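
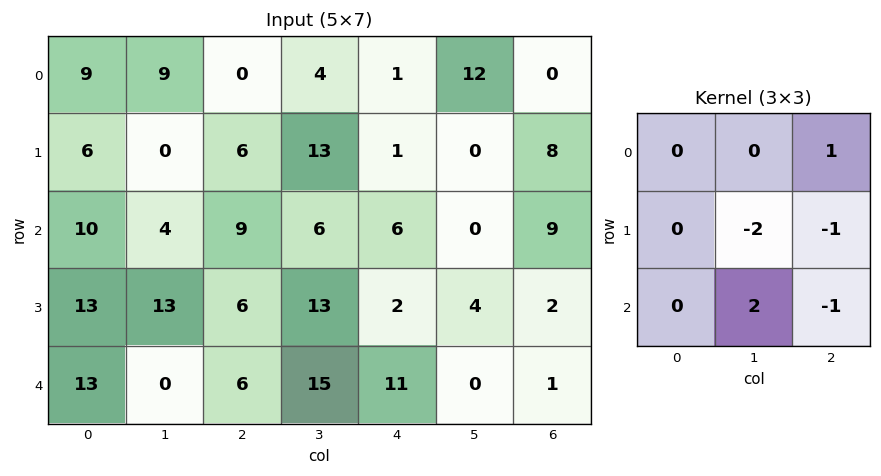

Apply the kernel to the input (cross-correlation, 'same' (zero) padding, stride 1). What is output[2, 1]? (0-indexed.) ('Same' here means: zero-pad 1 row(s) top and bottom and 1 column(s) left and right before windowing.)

9

The receptive field on the zero-padded input at this output position is [6 0 6 / 10 4 9 / 13 13 6]. Elementwise product with the kernel and sum: 6·1 + 4·-2 + 9·-1 + 13·2 + 6·-1.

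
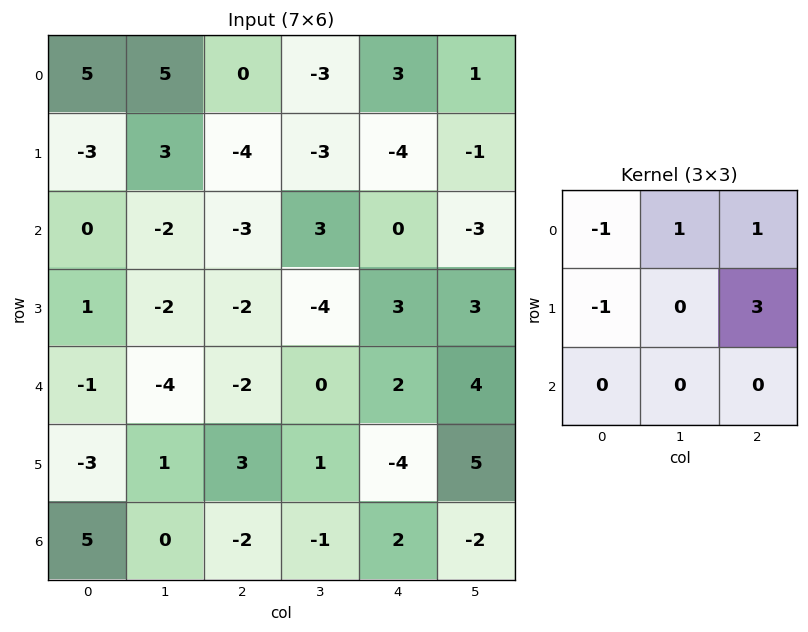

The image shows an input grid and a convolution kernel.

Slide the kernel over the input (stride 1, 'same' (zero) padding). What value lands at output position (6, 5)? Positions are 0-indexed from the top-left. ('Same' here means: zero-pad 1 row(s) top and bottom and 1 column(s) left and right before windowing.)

7

The receptive field on the zero-padded input at this output position is [-4 5 0 / 2 -2 0 / 0 0 0]. Elementwise product with the kernel and sum: -4·-1 + 5·1 + 0·1 + 2·-1 + 0·3.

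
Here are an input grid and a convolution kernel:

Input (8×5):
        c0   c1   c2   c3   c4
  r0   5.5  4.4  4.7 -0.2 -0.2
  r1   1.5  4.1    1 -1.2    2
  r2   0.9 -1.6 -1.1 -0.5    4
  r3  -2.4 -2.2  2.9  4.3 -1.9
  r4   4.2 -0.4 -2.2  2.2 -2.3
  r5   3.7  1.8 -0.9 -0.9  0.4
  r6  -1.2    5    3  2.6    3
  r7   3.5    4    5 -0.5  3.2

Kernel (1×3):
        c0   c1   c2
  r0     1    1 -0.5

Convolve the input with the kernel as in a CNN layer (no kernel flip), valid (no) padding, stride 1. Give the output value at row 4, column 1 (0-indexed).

-3.7

The receptive field on the input at this output position is [-0.4 -2.2 2.2]. Elementwise product with the kernel and sum: -0.4·1 + -2.2·1 + 2.2·-0.5.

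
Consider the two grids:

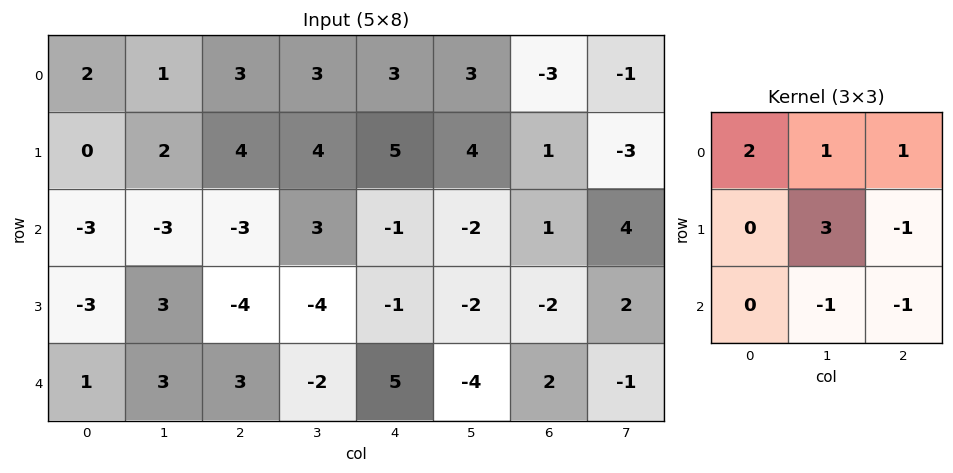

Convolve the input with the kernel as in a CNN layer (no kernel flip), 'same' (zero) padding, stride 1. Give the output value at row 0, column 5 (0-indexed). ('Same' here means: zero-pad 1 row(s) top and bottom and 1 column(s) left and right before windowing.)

The receptive field on the zero-padded input at this output position is [0 0 0 / 3 3 -3 / 5 4 1]. Elementwise product with the kernel and sum: 0·2 + 0·1 + 0·1 + 3·3 + -3·-1 + 4·-1 + 1·-1.

7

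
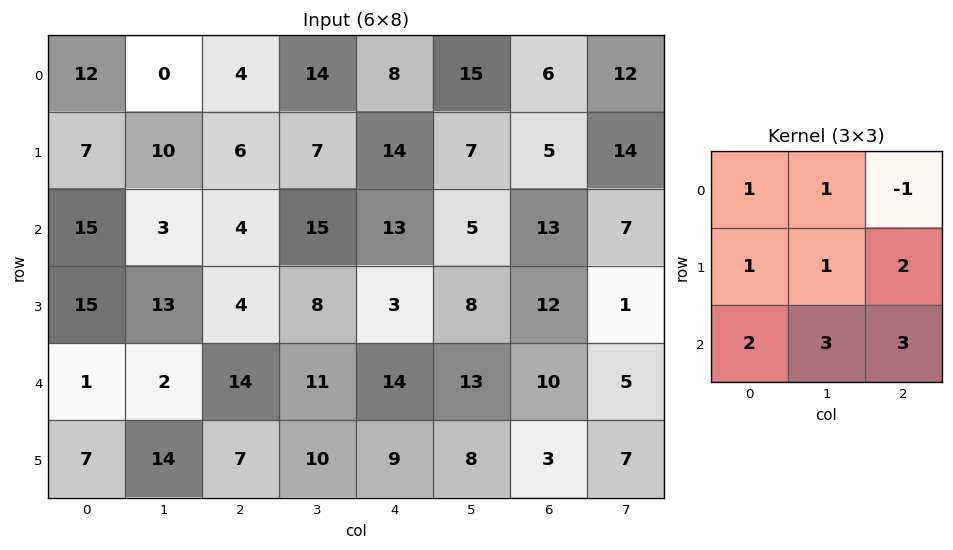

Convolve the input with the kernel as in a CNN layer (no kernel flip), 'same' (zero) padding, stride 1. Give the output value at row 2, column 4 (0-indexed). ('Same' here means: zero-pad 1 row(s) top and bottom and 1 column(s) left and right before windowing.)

101

The receptive field on the zero-padded input at this output position is [7 14 7 / 15 13 5 / 8 3 8]. Elementwise product with the kernel and sum: 7·1 + 14·1 + 7·-1 + 15·1 + 13·1 + 5·2 + 8·2 + 3·3 + 8·3.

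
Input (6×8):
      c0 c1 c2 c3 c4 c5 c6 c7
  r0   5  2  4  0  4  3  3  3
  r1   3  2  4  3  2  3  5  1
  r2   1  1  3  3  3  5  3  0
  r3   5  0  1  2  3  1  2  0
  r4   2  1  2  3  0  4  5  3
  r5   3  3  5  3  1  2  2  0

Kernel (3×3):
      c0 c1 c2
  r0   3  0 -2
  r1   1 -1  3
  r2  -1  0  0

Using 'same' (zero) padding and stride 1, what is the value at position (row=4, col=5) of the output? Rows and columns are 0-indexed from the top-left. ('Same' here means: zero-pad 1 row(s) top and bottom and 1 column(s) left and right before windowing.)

15

The receptive field on the zero-padded input at this output position is [3 1 2 / 0 4 5 / 1 2 2]. Elementwise product with the kernel and sum: 3·3 + 2·-2 + 0·1 + 4·-1 + 5·3 + 1·-1.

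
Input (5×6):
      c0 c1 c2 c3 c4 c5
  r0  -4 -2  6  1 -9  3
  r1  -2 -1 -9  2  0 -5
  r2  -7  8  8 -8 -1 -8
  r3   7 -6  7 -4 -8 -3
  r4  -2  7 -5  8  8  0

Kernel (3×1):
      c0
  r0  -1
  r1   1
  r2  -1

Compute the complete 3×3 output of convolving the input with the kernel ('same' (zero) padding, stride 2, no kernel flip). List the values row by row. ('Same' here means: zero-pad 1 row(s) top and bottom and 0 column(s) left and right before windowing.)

-2 15 -9
-12 10 7
-9 -12 16

Output[0,0]: The receptive field on the zero-padded input at this output position is [0 / -4 / -2]. Elementwise product with the kernel and sum: 0·-1 + -4·1 + -2·-1.
Output[0,1]: The receptive field on the zero-padded input at this output position is [0 / 6 / -9]. Elementwise product with the kernel and sum: 0·-1 + 6·1 + -9·-1.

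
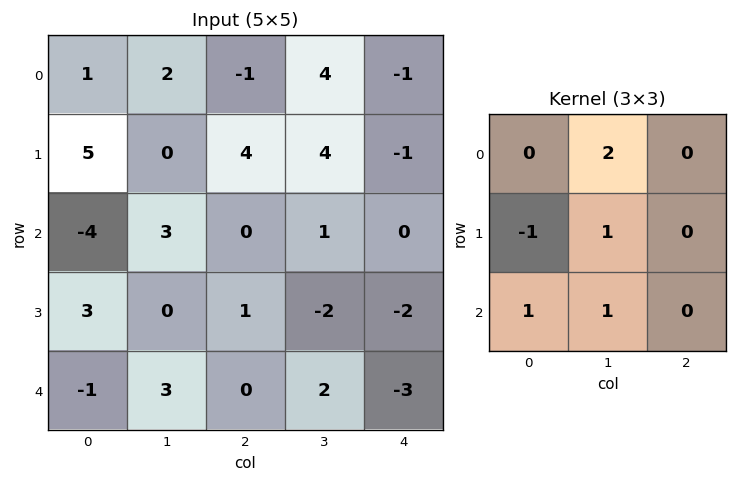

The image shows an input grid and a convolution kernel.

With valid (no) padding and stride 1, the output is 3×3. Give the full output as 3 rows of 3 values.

Output[0,0]: The receptive field on the input at this output position is [1 2 -1 / 5 0 4 / -4 3 0]. Elementwise product with the kernel and sum: 2·2 + 5·-1 + 0·1 + -4·1 + 3·1.

-2 5 9
10 6 8
5 4 1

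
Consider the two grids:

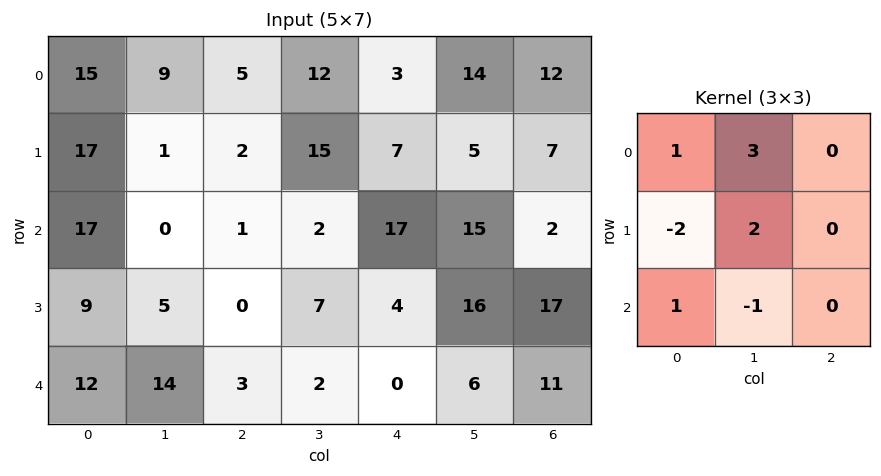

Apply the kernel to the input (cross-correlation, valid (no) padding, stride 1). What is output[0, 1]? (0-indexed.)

25

The receptive field on the input at this output position is [9 5 12 / 1 2 15 / 0 1 2]. Elementwise product with the kernel and sum: 9·1 + 5·3 + 1·-2 + 2·2 + 0·1 + 1·-1.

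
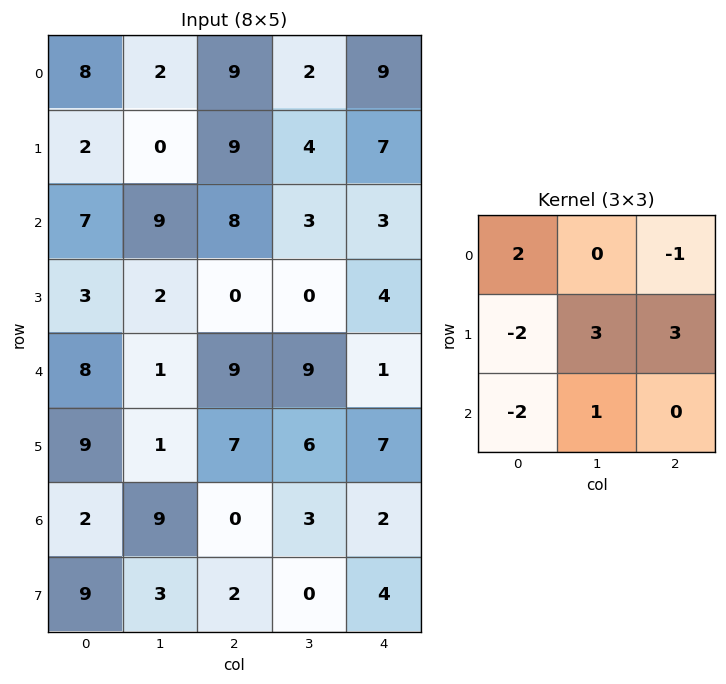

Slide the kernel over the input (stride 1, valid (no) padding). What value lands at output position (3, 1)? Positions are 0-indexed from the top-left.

61

The receptive field on the input at this output position is [2 0 0 / 1 9 9 / 1 7 6]. Elementwise product with the kernel and sum: 2·2 + 0·-1 + 1·-2 + 9·3 + 9·3 + 1·-2 + 7·1.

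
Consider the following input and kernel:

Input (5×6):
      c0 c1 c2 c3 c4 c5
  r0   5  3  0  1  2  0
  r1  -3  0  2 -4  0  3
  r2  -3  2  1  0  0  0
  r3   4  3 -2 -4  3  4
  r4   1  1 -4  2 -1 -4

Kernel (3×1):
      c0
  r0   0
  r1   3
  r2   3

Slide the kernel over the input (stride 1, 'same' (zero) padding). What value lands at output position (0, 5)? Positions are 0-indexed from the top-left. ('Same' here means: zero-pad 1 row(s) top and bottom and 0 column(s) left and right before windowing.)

The receptive field on the zero-padded input at this output position is [0 / 0 / 3]. Elementwise product with the kernel and sum: 0·3 + 3·3.

9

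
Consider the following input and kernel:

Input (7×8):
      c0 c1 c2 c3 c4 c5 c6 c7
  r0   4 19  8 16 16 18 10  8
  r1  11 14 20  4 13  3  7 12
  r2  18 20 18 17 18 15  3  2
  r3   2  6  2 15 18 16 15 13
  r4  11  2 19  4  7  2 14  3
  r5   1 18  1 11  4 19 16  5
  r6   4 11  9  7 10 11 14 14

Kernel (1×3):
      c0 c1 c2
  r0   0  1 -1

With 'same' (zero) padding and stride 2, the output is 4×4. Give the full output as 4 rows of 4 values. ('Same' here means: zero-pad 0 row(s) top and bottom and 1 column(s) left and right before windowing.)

-15 -8 -2 2
-2 1 3 1
9 15 5 11
-7 2 -1 0

Output[0,0]: The receptive field on the zero-padded input at this output position is [0 4 19]. Elementwise product with the kernel and sum: 4·1 + 19·-1.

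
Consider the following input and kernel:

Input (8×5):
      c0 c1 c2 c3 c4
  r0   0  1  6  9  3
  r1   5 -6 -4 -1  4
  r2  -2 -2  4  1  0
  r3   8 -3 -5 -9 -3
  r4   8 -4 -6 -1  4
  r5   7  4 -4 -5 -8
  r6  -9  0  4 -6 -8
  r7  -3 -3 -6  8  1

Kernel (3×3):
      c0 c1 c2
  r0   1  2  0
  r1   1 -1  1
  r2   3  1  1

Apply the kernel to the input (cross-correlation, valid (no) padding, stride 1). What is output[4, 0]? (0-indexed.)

The receptive field on the input at this output position is [8 -4 -6 / 7 4 -4 / -9 0 4]. Elementwise product with the kernel and sum: 8·1 + -4·2 + 7·1 + 4·-1 + -4·1 + -9·3 + 0·1 + 4·1.

-24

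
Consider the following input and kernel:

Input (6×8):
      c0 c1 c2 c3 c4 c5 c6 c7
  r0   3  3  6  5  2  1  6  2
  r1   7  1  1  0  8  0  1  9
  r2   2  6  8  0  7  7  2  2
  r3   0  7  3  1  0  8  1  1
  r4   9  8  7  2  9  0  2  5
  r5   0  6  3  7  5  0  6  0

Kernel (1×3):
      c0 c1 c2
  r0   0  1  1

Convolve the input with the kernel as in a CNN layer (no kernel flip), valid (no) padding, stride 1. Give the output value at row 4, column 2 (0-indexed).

11

The receptive field on the input at this output position is [7 2 9]. Elementwise product with the kernel and sum: 2·1 + 9·1.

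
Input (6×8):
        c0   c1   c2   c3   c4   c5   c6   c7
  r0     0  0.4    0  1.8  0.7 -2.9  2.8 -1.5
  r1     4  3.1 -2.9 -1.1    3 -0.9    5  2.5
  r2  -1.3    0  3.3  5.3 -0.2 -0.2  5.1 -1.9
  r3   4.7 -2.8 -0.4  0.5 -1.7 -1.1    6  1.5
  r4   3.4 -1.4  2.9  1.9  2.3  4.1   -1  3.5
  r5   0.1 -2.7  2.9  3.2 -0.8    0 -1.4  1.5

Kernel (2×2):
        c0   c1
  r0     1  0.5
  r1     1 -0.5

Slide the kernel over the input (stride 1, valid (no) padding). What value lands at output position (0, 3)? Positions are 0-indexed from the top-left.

The receptive field on the input at this output position is [1.8 0.7 / -1.1 3]. Elementwise product with the kernel and sum: 1.8·1 + 0.7·0.5 + -1.1·1 + 3·-0.5.

-0.45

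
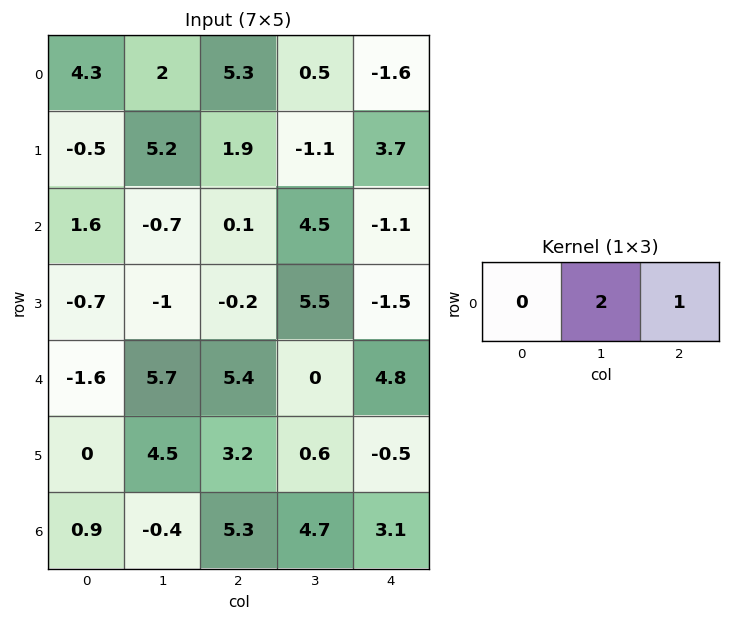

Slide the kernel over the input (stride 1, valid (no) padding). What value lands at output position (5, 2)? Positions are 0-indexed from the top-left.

The receptive field on the input at this output position is [3.2 0.6 -0.5]. Elementwise product with the kernel and sum: 0.6·2 + -0.5·1.

0.7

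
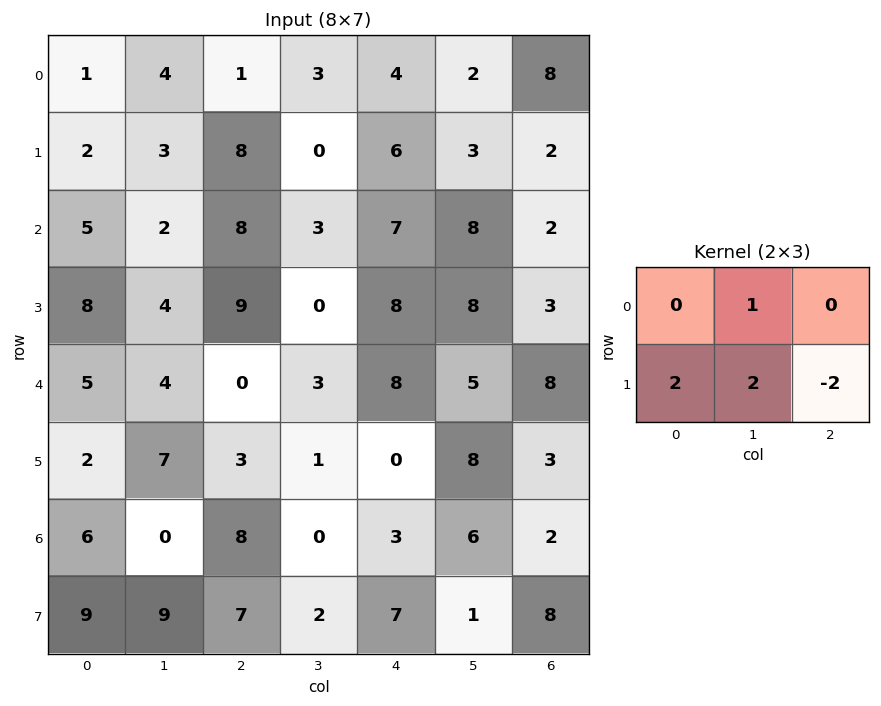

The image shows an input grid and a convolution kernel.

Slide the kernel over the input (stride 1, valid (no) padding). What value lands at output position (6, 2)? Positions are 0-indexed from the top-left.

4

The receptive field on the input at this output position is [8 0 3 / 7 2 7]. Elementwise product with the kernel and sum: 0·1 + 7·2 + 2·2 + 7·-2.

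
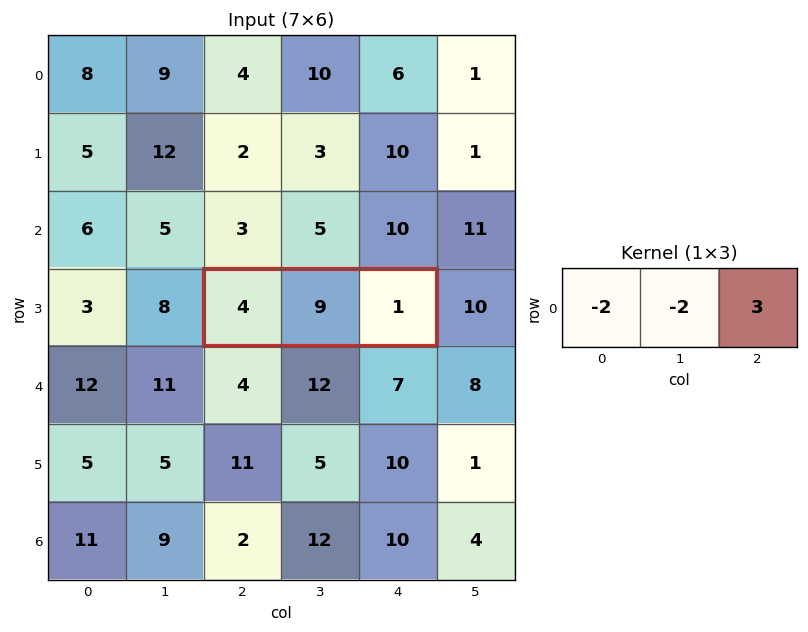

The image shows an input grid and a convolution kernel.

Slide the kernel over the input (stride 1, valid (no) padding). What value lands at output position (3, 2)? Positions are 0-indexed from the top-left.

-23

The receptive field on the input at this output position is [4 9 1]. Elementwise product with the kernel and sum: 4·-2 + 9·-2 + 1·3.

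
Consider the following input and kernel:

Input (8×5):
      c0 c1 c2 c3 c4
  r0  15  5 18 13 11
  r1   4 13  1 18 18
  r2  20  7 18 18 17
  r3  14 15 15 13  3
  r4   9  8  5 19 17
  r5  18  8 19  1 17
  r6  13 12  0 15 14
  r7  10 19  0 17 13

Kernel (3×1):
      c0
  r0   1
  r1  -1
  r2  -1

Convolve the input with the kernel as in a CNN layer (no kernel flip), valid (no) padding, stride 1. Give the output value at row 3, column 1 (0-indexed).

The receptive field on the input at this output position is [15 / 8 / 8]. Elementwise product with the kernel and sum: 15·1 + 8·-1 + 8·-1.

-1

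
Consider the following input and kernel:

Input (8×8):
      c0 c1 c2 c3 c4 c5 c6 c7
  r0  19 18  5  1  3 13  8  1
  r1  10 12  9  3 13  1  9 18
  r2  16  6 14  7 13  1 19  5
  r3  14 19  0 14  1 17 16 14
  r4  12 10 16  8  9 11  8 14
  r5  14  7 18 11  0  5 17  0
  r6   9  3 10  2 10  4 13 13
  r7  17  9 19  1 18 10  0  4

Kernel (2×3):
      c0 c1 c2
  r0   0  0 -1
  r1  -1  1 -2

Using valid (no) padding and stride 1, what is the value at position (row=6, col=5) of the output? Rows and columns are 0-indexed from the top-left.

-31

The receptive field on the input at this output position is [4 13 13 / 10 0 4]. Elementwise product with the kernel and sum: 13·-1 + 10·-1 + 0·1 + 4·-2.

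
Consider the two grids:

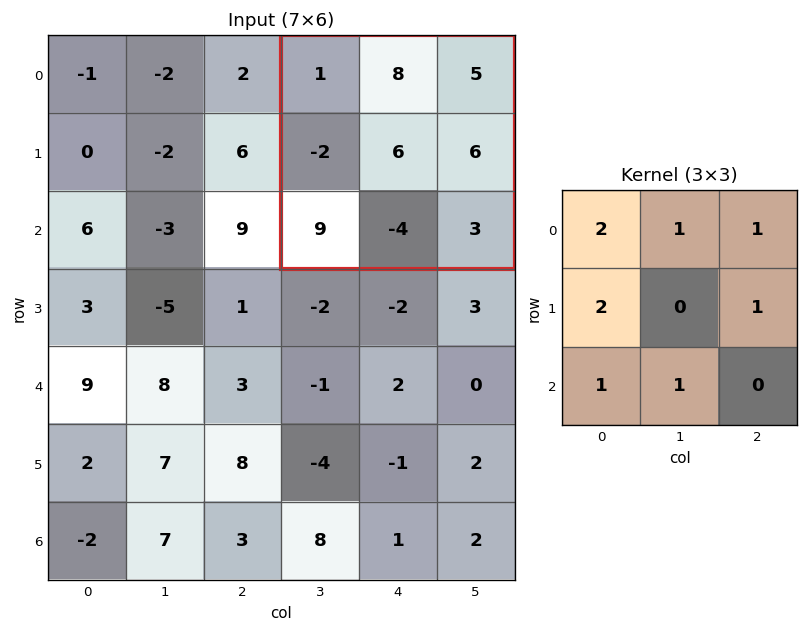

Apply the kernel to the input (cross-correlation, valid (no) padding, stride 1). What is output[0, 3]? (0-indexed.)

The receptive field on the input at this output position is [1 8 5 / -2 6 6 / 9 -4 3]. Elementwise product with the kernel and sum: 1·2 + 8·1 + 5·1 + -2·2 + 6·1 + 9·1 + -4·1.

22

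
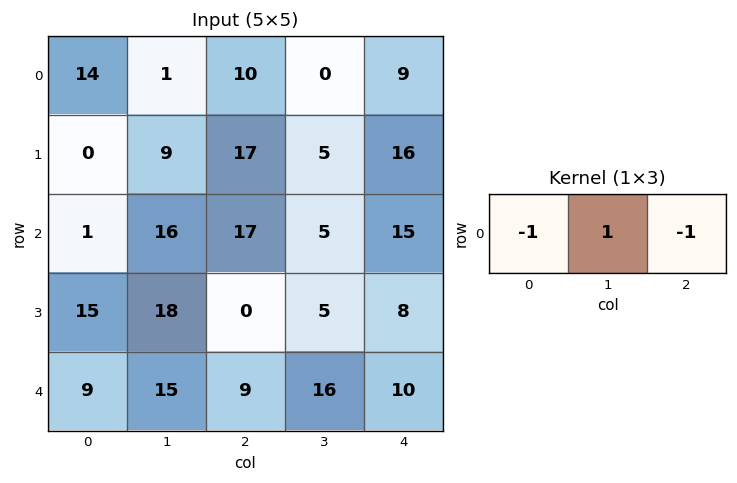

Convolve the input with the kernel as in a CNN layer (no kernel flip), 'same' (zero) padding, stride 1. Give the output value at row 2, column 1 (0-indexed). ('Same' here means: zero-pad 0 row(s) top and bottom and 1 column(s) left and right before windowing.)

The receptive field on the zero-padded input at this output position is [1 16 17]. Elementwise product with the kernel and sum: 1·-1 + 16·1 + 17·-1.

-2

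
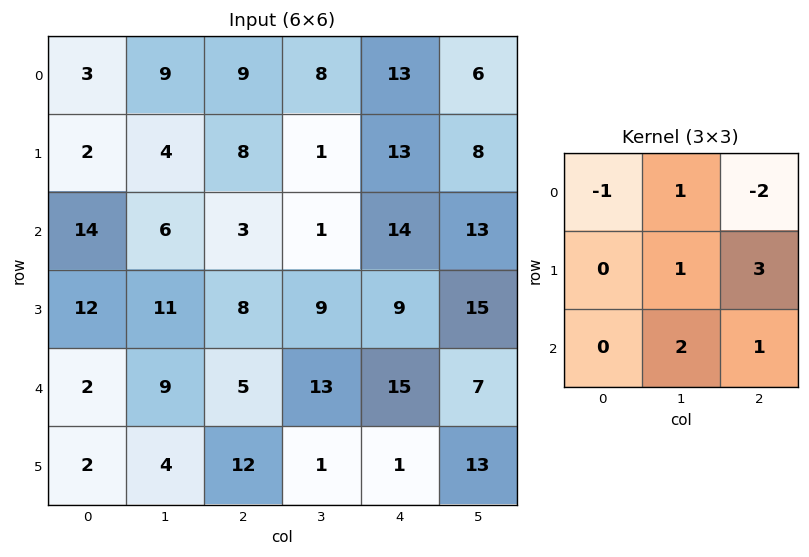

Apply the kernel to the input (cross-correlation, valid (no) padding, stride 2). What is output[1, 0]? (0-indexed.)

44

The receptive field on the input at this output position is [14 6 3 / 12 11 8 / 2 9 5]. Elementwise product with the kernel and sum: 14·-1 + 6·1 + 3·-2 + 11·1 + 8·3 + 9·2 + 5·1.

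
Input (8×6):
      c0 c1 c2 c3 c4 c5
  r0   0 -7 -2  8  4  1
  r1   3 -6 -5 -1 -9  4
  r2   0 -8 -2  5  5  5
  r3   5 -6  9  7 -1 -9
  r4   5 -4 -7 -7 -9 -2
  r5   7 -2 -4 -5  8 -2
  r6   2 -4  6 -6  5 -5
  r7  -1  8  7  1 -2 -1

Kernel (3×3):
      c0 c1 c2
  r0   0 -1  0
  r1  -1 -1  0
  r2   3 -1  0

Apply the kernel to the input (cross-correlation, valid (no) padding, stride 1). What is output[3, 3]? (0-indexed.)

-6

The receptive field on the input at this output position is [7 -1 -9 / -7 -9 -2 / -5 8 -2]. Elementwise product with the kernel and sum: -1·-1 + -7·-1 + -9·-1 + -5·3 + 8·-1.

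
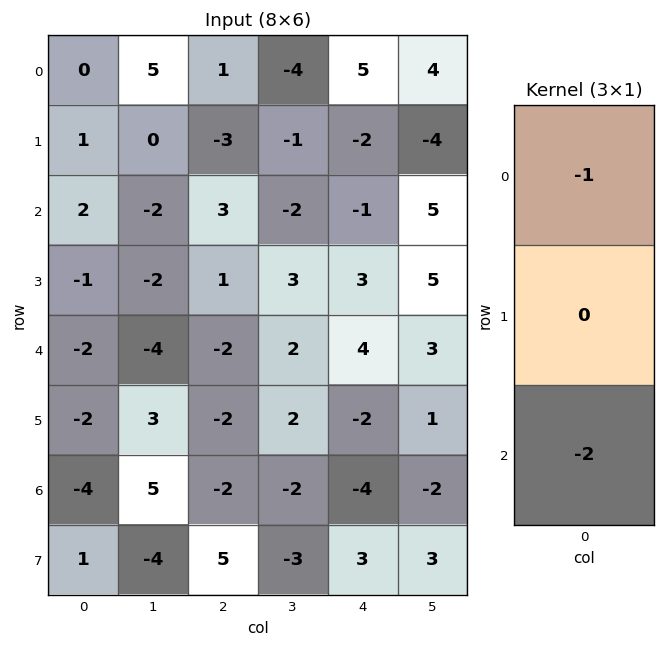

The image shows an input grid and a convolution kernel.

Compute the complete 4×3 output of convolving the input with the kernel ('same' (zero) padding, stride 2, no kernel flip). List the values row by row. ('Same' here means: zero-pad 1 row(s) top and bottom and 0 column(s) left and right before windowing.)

Output[0,0]: The receptive field on the zero-padded input at this output position is [0 / 0 / 1]. Elementwise product with the kernel and sum: 0·-1 + 1·-2.

-2 6 4
1 1 -4
5 3 1
0 -8 -4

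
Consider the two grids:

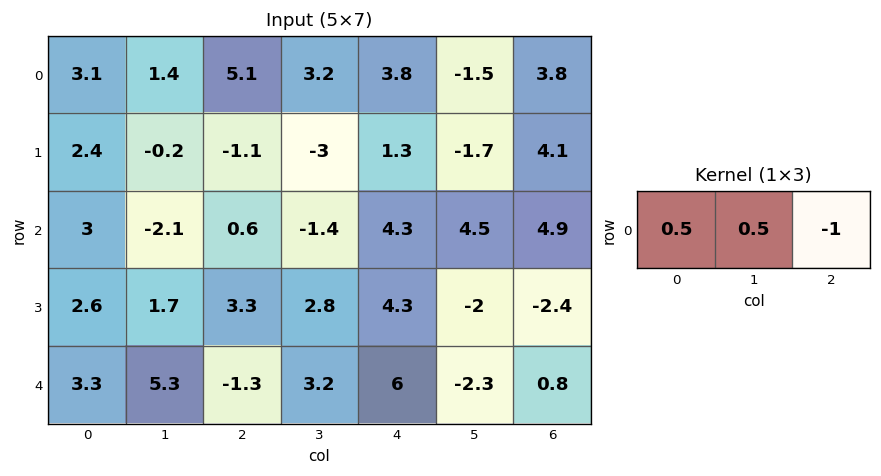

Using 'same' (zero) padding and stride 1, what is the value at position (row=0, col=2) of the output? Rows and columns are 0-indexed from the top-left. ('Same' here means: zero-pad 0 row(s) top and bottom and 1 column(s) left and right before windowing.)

The receptive field on the zero-padded input at this output position is [1.4 5.1 3.2]. Elementwise product with the kernel and sum: 1.4·0.5 + 5.1·0.5 + 3.2·-1.

0.05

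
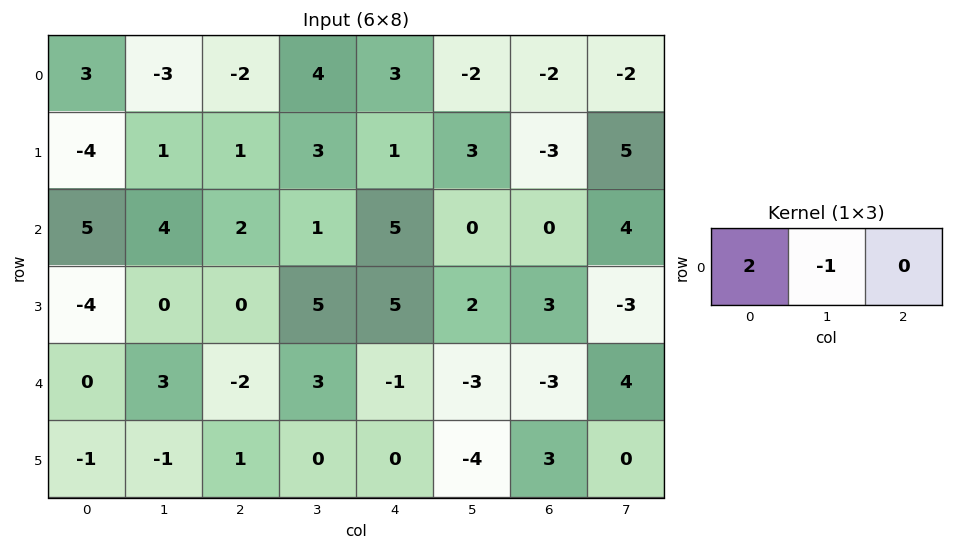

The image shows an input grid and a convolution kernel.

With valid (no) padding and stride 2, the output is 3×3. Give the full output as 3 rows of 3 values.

Output[0,0]: The receptive field on the input at this output position is [3 -3 -2]. Elementwise product with the kernel and sum: 3·2 + -3·-1.

9 -8 8
6 3 10
-3 -7 1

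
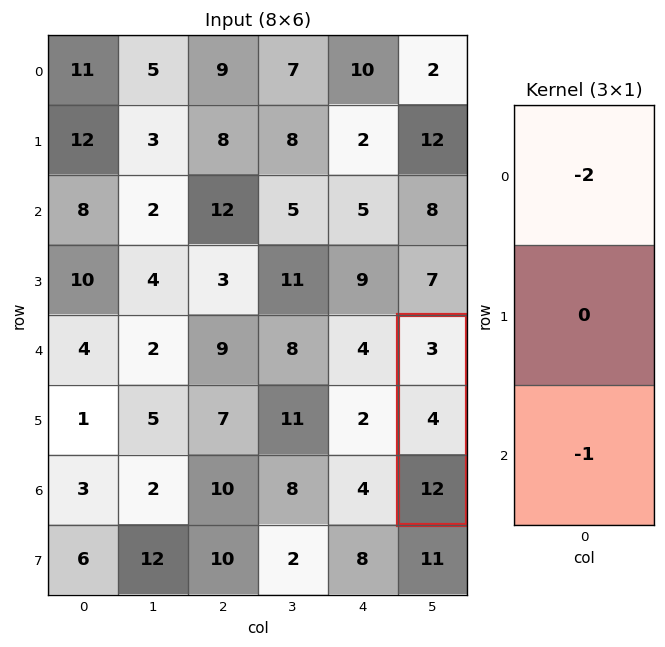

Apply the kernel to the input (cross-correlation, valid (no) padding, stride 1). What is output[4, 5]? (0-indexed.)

-18

The receptive field on the input at this output position is [3 / 4 / 12]. Elementwise product with the kernel and sum: 3·-2 + 12·-1.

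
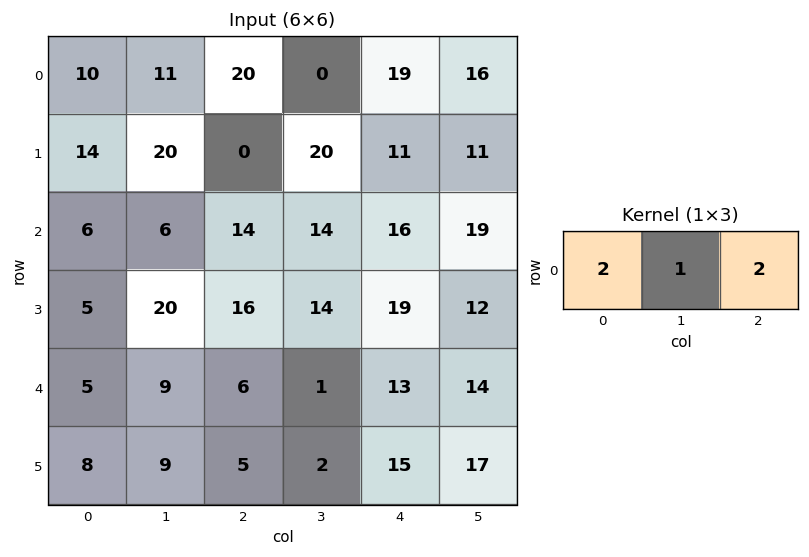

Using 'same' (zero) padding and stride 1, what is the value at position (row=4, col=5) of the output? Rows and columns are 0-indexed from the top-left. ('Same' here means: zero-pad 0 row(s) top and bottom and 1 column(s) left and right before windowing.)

40

The receptive field on the zero-padded input at this output position is [13 14 0]. Elementwise product with the kernel and sum: 13·2 + 14·1 + 0·2.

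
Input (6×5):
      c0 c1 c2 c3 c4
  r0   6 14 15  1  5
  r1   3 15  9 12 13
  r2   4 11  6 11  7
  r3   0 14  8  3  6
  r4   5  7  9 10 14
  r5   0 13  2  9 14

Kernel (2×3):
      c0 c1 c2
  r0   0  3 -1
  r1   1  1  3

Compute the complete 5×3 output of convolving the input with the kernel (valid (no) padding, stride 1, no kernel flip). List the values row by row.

72 104 58
69 65 61
65 38 55
73 67 64
31 59 69

Output[0,0]: The receptive field on the input at this output position is [6 14 15 / 3 15 9]. Elementwise product with the kernel and sum: 14·3 + 15·-1 + 3·1 + 15·1 + 9·3.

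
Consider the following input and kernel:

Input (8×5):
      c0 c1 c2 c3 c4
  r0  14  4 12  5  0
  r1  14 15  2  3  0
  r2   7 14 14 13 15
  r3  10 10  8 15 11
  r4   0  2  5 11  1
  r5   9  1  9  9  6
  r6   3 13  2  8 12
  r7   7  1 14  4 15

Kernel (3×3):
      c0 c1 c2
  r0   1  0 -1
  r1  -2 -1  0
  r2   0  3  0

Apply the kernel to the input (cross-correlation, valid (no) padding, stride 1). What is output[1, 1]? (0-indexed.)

-6

The receptive field on the input at this output position is [15 2 3 / 14 14 13 / 10 8 15]. Elementwise product with the kernel and sum: 15·1 + 3·-1 + 14·-2 + 14·-1 + 8·3.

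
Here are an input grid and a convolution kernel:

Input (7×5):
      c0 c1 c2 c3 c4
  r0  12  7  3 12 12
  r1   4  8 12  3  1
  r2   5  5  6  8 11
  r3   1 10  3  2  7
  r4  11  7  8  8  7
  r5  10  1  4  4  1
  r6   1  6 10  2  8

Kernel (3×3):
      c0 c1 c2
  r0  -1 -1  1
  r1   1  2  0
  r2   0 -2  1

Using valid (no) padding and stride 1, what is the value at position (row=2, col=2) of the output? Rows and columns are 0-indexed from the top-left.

-5

The receptive field on the input at this output position is [6 8 11 / 3 2 7 / 8 8 7]. Elementwise product with the kernel and sum: 6·-1 + 8·-1 + 11·1 + 3·1 + 2·2 + 8·-2 + 7·1.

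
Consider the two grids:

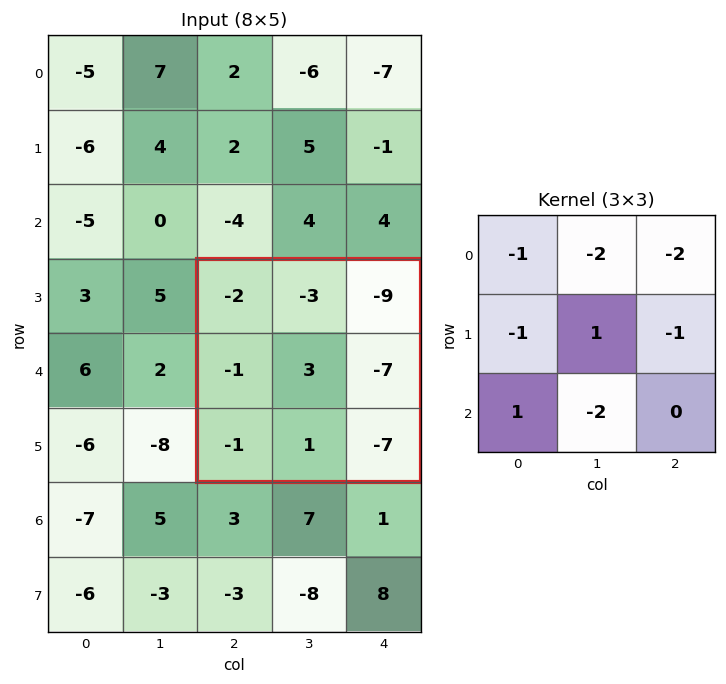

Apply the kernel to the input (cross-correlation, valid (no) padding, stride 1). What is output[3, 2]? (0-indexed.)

34

The receptive field on the input at this output position is [-2 -3 -9 / -1 3 -7 / -1 1 -7]. Elementwise product with the kernel and sum: -2·-1 + -3·-2 + -9·-2 + -1·-1 + 3·1 + -7·-1 + -1·1 + 1·-2.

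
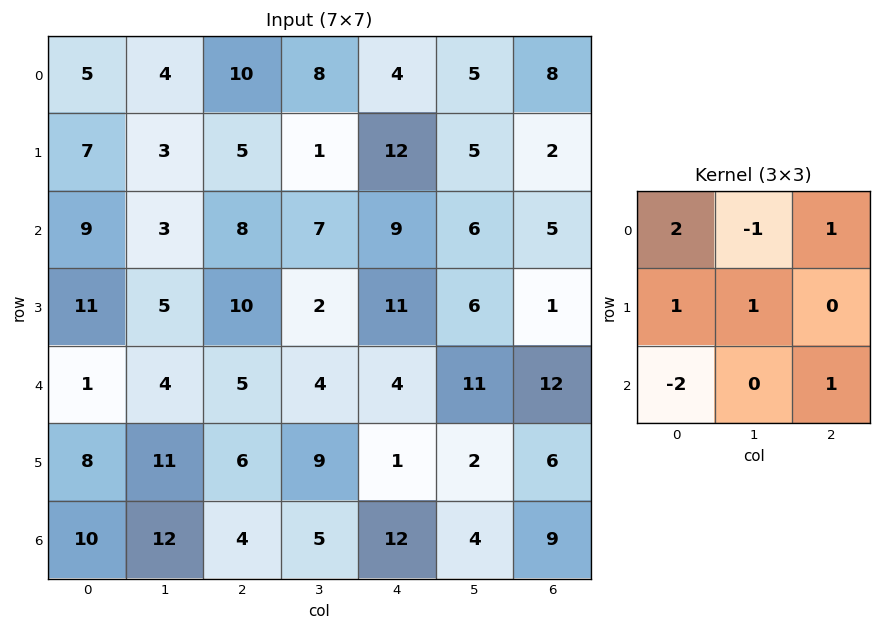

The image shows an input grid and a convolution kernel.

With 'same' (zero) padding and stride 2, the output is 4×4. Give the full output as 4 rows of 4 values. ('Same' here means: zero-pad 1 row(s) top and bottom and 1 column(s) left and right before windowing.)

8 9 15 3
10 5 13 7
6 -2 -9 30
13 41 36 11

Output[0,0]: The receptive field on the zero-padded input at this output position is [0 0 0 / 0 5 4 / 0 7 3]. Elementwise product with the kernel and sum: 0·2 + 0·-1 + 0·1 + 0·1 + 5·1 + 0·-2 + 3·1.
Output[0,1]: The receptive field on the zero-padded input at this output position is [0 0 0 / 4 10 8 / 3 5 1]. Elementwise product with the kernel and sum: 0·2 + 0·-1 + 0·1 + 4·1 + 10·1 + 3·-2 + 1·1.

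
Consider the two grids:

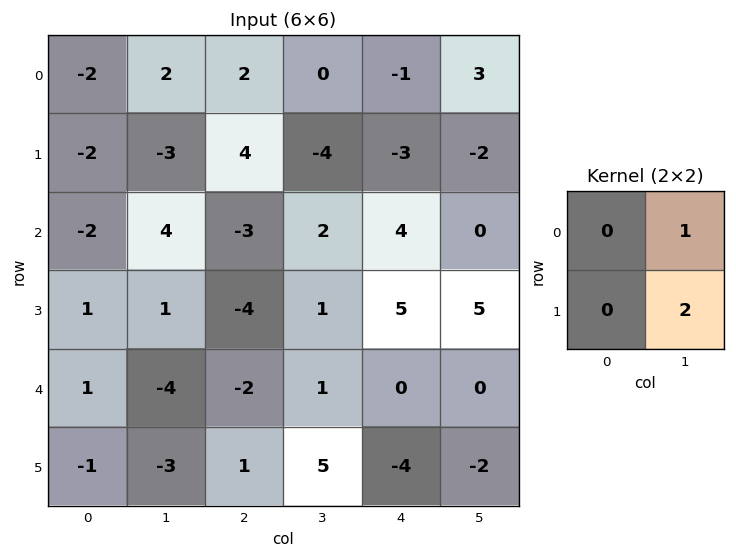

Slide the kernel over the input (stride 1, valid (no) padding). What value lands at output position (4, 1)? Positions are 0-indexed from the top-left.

0

The receptive field on the input at this output position is [-4 -2 / -3 1]. Elementwise product with the kernel and sum: -2·1 + 1·2.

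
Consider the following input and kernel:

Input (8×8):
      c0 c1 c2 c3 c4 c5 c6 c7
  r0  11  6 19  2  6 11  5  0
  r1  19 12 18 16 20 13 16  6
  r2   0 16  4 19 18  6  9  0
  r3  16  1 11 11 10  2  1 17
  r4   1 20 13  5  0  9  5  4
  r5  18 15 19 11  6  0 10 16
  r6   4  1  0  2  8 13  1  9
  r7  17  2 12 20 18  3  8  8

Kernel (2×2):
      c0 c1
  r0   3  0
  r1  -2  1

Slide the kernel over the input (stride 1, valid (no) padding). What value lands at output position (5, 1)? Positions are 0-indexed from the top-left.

The receptive field on the input at this output position is [15 19 / 1 0]. Elementwise product with the kernel and sum: 15·3 + 1·-2 + 0·1.

43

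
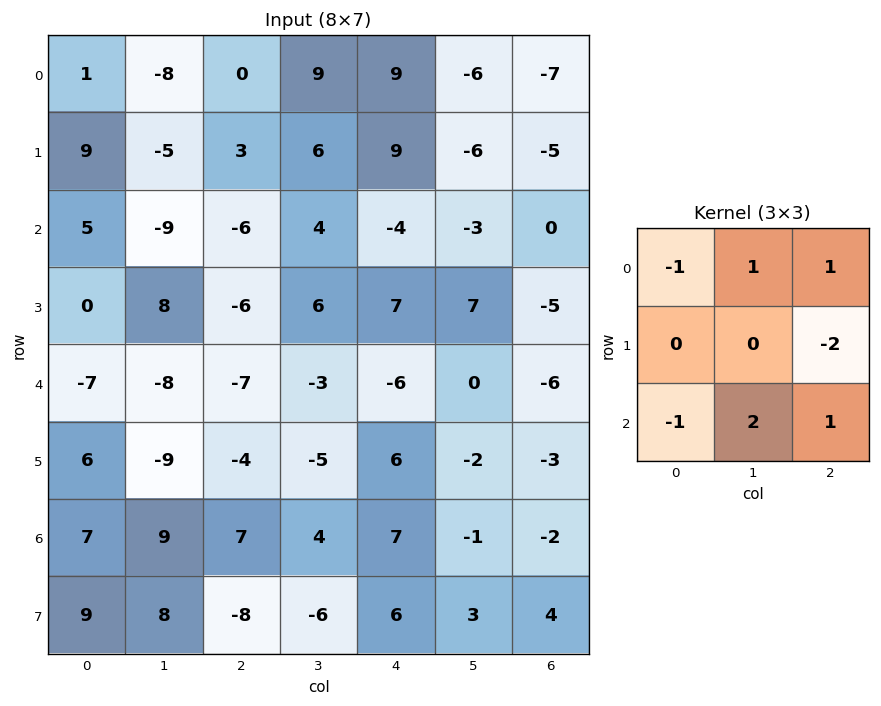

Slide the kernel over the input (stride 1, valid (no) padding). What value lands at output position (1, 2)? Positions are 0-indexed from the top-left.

45

The receptive field on the input at this output position is [3 6 9 / -6 4 -4 / -6 6 7]. Elementwise product with the kernel and sum: 3·-1 + 6·1 + 9·1 + -4·-2 + -6·-1 + 6·2 + 7·1.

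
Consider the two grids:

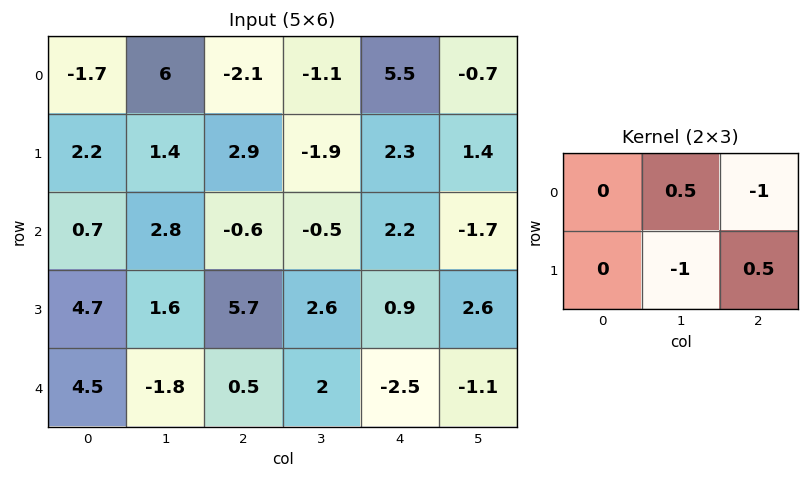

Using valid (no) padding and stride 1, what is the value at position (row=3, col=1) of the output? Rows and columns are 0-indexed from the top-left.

0.75

The receptive field on the input at this output position is [1.6 5.7 2.6 / -1.8 0.5 2]. Elementwise product with the kernel and sum: 5.7·0.5 + 2.6·-1 + 0.5·-1 + 2·0.5.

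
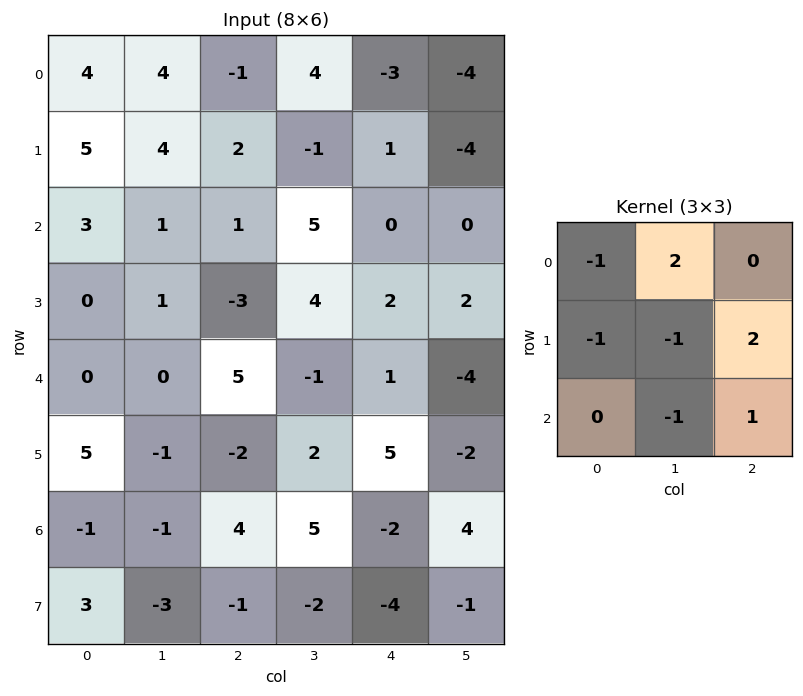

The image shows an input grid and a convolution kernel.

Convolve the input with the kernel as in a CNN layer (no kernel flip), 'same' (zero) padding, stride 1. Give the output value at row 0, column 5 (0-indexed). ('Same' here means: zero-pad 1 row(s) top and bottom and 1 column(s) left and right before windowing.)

11

The receptive field on the zero-padded input at this output position is [0 0 0 / -3 -4 0 / 1 -4 0]. Elementwise product with the kernel and sum: 0·-1 + 0·2 + -3·-1 + -4·-1 + 0·2 + -4·-1 + 0·1.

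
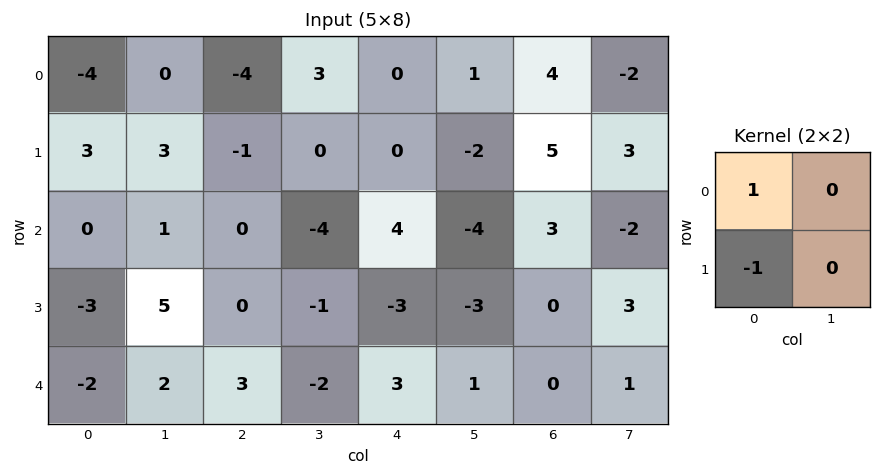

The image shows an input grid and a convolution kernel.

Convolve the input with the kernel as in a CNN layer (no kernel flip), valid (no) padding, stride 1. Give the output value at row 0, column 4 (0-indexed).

0

The receptive field on the input at this output position is [0 1 / 0 -2]. Elementwise product with the kernel and sum: 0·1 + 0·-1.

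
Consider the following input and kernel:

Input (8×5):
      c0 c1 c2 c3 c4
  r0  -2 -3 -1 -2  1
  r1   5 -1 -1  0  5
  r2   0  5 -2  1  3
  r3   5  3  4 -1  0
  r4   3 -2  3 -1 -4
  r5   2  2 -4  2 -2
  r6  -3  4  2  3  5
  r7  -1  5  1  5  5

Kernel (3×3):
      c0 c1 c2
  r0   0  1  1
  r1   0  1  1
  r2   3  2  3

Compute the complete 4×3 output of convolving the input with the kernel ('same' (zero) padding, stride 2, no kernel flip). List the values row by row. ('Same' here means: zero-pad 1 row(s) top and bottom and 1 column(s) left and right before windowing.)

2 -8 11
28 12 5
19 9 -2
18 35 28

Output[0,0]: The receptive field on the zero-padded input at this output position is [0 0 0 / 0 -2 -3 / 0 5 -1]. Elementwise product with the kernel and sum: 0·1 + 0·1 + -2·1 + -3·1 + 0·3 + 5·2 + -1·3.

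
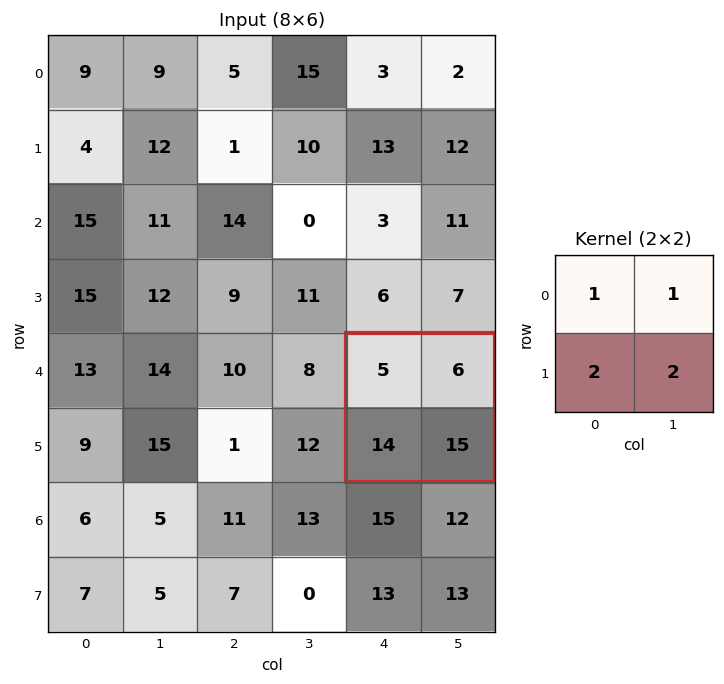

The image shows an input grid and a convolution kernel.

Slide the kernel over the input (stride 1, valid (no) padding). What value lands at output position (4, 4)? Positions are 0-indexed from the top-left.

69

The receptive field on the input at this output position is [5 6 / 14 15]. Elementwise product with the kernel and sum: 5·1 + 6·1 + 14·2 + 15·2.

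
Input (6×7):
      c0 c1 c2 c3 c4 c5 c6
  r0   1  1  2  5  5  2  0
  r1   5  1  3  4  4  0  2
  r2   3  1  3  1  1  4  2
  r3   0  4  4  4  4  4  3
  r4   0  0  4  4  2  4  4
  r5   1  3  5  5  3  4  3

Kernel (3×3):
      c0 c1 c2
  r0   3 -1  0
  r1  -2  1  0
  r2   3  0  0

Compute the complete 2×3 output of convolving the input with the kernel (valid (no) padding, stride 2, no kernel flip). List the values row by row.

2 8 8
12 16 1

Output[0,0]: The receptive field on the input at this output position is [1 1 2 / 5 1 3 / 3 1 3]. Elementwise product with the kernel and sum: 1·3 + 1·-1 + 5·-2 + 1·1 + 3·3.
Output[0,1]: The receptive field on the input at this output position is [2 5 5 / 3 4 4 / 3 1 1]. Elementwise product with the kernel and sum: 2·3 + 5·-1 + 3·-2 + 4·1 + 3·3.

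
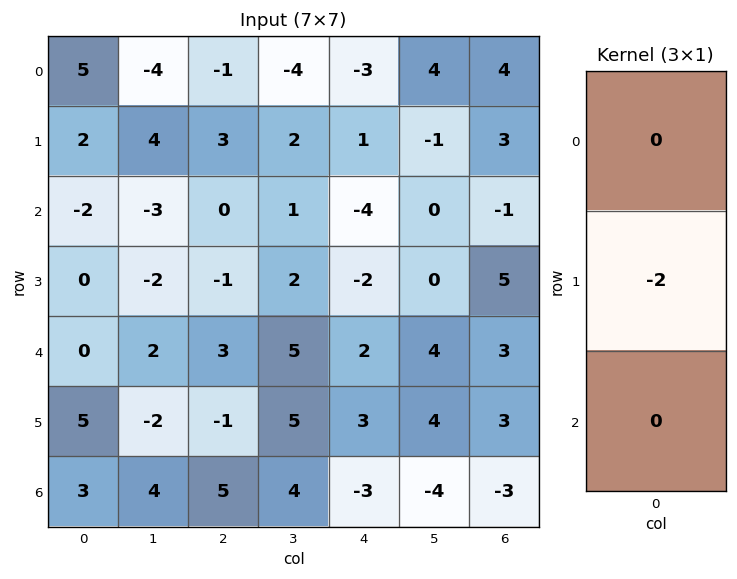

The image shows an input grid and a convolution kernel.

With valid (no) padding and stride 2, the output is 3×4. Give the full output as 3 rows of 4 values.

Output[0,0]: The receptive field on the input at this output position is [5 / 2 / -2]. Elementwise product with the kernel and sum: 2·-2.

-4 -6 -2 -6
0 2 4 -10
-10 2 -6 -6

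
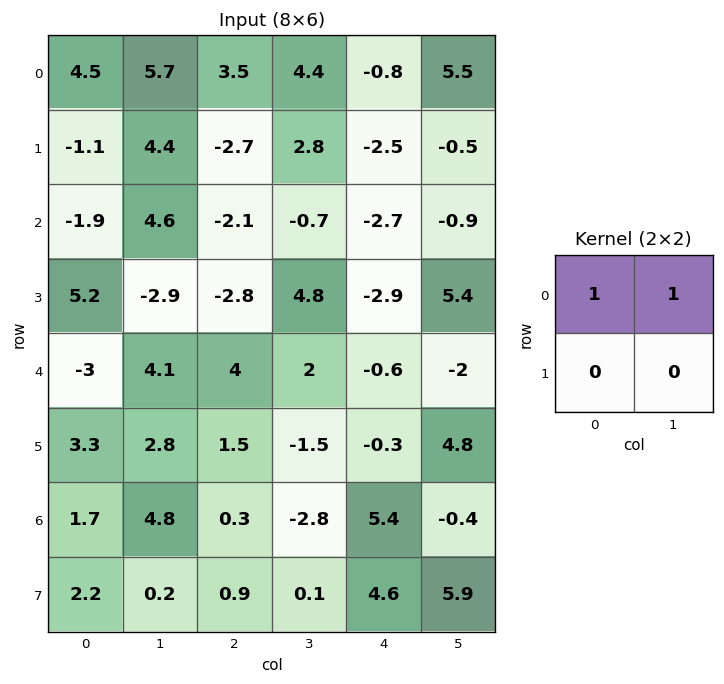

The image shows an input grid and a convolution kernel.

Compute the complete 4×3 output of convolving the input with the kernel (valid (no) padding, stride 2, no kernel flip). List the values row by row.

Output[0,0]: The receptive field on the input at this output position is [4.5 5.7 / -1.1 4.4]. Elementwise product with the kernel and sum: 4.5·1 + 5.7·1.

10.2 7.9 4.7
2.7 -2.8 -3.6
1.1 6 -2.6
6.5 -2.5 5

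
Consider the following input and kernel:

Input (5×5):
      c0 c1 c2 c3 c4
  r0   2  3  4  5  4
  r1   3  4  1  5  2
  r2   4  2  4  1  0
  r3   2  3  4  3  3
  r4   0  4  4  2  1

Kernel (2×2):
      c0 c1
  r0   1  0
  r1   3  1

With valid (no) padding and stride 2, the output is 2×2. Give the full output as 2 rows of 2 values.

15 12
13 19

Output[0,0]: The receptive field on the input at this output position is [2 3 / 3 4]. Elementwise product with the kernel and sum: 2·1 + 3·3 + 4·1.
Output[0,1]: The receptive field on the input at this output position is [4 5 / 1 5]. Elementwise product with the kernel and sum: 4·1 + 1·3 + 5·1.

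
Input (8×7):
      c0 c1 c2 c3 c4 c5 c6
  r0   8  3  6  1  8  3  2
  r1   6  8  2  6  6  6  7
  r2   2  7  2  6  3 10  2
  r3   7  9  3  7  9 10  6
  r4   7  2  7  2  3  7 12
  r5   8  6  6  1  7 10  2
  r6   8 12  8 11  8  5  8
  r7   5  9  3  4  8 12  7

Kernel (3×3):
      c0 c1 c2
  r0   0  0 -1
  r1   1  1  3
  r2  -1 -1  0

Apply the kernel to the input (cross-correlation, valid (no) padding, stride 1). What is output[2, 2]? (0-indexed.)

The receptive field on the input at this output position is [2 6 3 / 3 7 9 / 7 2 3]. Elementwise product with the kernel and sum: 3·-1 + 3·1 + 7·1 + 9·3 + 7·-1 + 2·-1.

25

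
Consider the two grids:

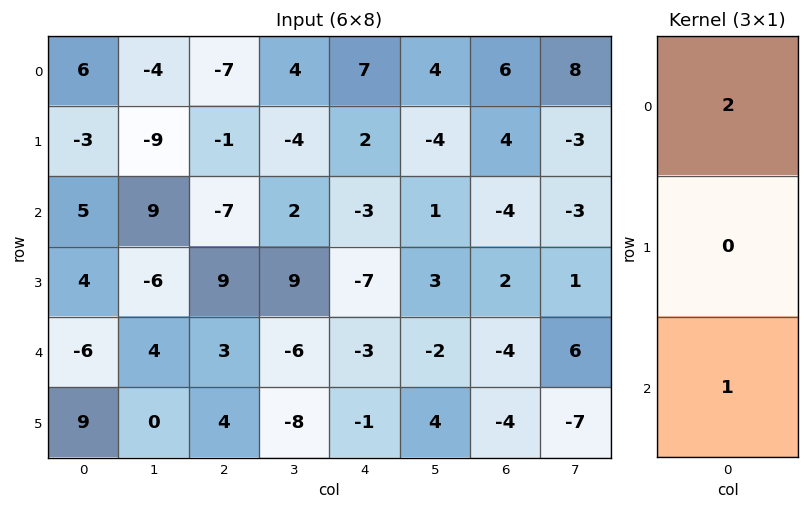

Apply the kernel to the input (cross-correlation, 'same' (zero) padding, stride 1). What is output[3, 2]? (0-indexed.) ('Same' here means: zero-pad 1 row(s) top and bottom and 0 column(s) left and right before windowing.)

-11

The receptive field on the zero-padded input at this output position is [-7 / 9 / 3]. Elementwise product with the kernel and sum: -7·2 + 3·1.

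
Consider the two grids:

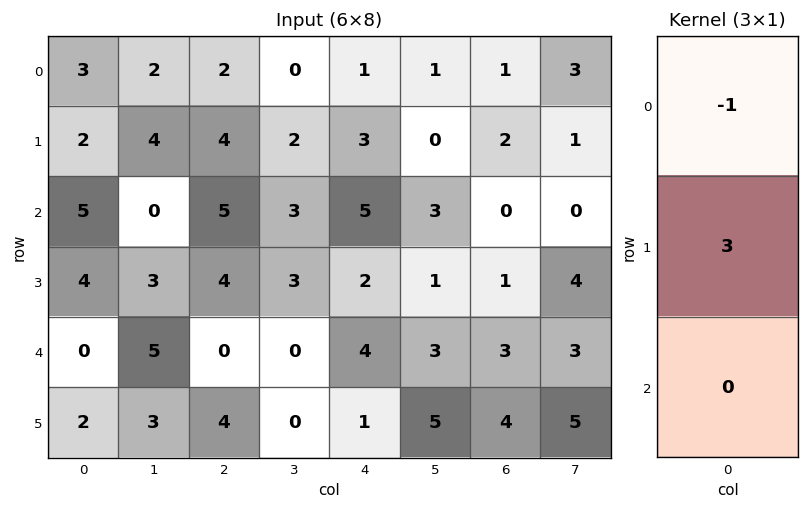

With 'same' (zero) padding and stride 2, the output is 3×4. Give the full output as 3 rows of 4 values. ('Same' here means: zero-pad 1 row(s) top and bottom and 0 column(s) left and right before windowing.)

9 6 3 3
13 11 12 -2
-4 -4 10 8

Output[0,0]: The receptive field on the zero-padded input at this output position is [0 / 3 / 2]. Elementwise product with the kernel and sum: 0·-1 + 3·3.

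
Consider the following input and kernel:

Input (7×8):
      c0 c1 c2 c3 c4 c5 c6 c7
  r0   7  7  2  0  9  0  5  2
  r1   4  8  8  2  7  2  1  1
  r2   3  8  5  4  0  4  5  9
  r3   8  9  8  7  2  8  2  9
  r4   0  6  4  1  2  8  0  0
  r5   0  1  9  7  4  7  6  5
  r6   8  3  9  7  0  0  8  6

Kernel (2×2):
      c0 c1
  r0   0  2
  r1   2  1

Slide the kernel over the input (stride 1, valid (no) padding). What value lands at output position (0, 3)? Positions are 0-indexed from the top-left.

29

The receptive field on the input at this output position is [0 9 / 2 7]. Elementwise product with the kernel and sum: 9·2 + 2·2 + 7·1.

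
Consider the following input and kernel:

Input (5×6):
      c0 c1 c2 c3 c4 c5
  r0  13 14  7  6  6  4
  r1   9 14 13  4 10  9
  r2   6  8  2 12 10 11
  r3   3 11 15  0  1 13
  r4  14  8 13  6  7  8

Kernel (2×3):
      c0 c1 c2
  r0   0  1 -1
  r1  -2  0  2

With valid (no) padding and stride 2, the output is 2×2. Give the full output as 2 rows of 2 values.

Output[0,0]: The receptive field on the input at this output position is [13 14 7 / 9 14 13]. Elementwise product with the kernel and sum: 14·1 + 7·-1 + 9·-2 + 13·2.

15 -6
30 -26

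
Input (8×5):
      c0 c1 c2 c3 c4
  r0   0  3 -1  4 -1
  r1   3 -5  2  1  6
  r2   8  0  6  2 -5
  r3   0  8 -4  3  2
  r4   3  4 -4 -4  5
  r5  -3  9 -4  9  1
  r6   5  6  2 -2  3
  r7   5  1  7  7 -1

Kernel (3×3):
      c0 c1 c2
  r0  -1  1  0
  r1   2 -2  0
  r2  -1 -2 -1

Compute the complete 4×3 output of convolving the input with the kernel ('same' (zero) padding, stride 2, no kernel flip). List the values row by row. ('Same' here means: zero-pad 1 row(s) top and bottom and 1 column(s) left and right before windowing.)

Output[0,0]: The receptive field on the zero-padded input at this output position is [0 0 0 / 0 0 3 / 0 3 -5]. Elementwise product with the kernel and sum: 0·-1 + 0·1 + 0·2 + 0·-2 + 0·-1 + 3·-2 + -5·-1.
Output[0,1]: The receptive field on the zero-padded input at this output position is [0 0 0 / 3 -1 4 / -5 2 1]. Elementwise product with the kernel and sum: 0·-1 + 0·1 + 3·2 + -1·-2 + -5·-1 + 2·-2 + 1·-1.

-1 8 -3
-21 -8 12
-9 -6 -30
-24 -27 -23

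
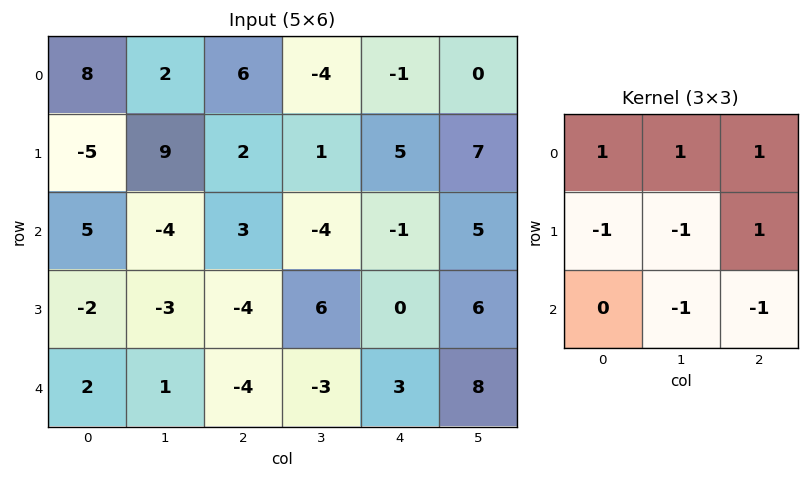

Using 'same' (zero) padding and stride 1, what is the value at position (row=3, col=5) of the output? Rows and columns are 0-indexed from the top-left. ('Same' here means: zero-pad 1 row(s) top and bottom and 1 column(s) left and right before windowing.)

-10

The receptive field on the zero-padded input at this output position is [-1 5 0 / 0 6 0 / 3 8 0]. Elementwise product with the kernel and sum: -1·1 + 5·1 + 0·1 + 0·-1 + 6·-1 + 0·1 + 8·-1 + 0·-1.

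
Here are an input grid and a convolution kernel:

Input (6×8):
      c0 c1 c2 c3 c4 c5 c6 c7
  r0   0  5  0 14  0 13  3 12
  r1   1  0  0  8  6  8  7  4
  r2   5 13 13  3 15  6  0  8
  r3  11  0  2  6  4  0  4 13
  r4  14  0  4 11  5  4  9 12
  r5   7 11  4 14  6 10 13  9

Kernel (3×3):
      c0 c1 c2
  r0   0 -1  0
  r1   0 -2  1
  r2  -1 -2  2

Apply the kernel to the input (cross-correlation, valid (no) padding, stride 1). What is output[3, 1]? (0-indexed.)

The receptive field on the input at this output position is [0 2 6 / 0 4 11 / 11 4 14]. Elementwise product with the kernel and sum: 2·-1 + 4·-2 + 11·1 + 11·-1 + 4·-2 + 14·2.

10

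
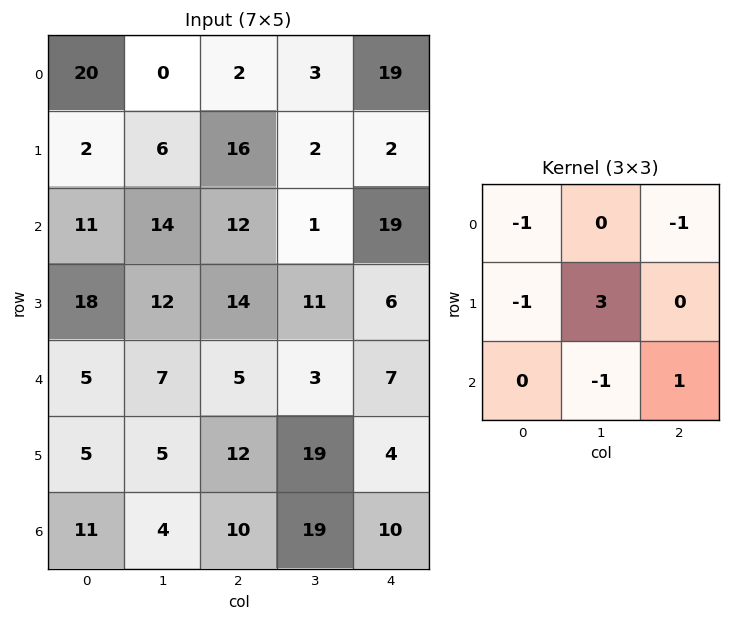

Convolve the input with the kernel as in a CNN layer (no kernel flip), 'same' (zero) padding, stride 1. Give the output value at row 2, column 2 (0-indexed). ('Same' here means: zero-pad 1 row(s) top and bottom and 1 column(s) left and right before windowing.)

11

The receptive field on the zero-padded input at this output position is [6 16 2 / 14 12 1 / 12 14 11]. Elementwise product with the kernel and sum: 6·-1 + 2·-1 + 14·-1 + 12·3 + 14·-1 + 11·1.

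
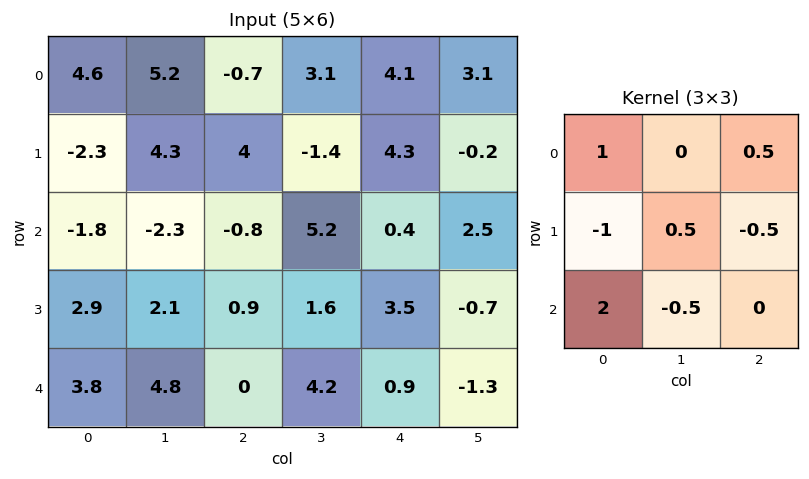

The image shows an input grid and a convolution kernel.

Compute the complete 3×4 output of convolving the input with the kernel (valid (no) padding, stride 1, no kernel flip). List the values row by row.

Output[0,0]: The receptive field on the input at this output position is [4.6 5.2 -0.7 / -2.3 4.3 4 / -1.8 -2.3 -0.8]. Elementwise product with the kernel and sum: 4.6·1 + -0.7·0.5 + -2.3·-1 + 4.3·0.5 + 4·-0.5 + -1.8·2 + -2.3·-0.5.
Output[0,1]: The receptive field on the input at this output position is [5.2 -0.7 3.1 / 4.3 4 -1.4 / -2.3 -0.8 5.2]. Elementwise product with the kernel and sum: 5.2·1 + 3.1·0.5 + 4.3·-1 + 4·0.5 + -1.4·-0.5 + -2.3·2 + -0.8·-0.5.

4.25 0.95 -9.7 18.5
5.5 6.65 10.35 -6.3
0.7 7.45 -4.55 14.9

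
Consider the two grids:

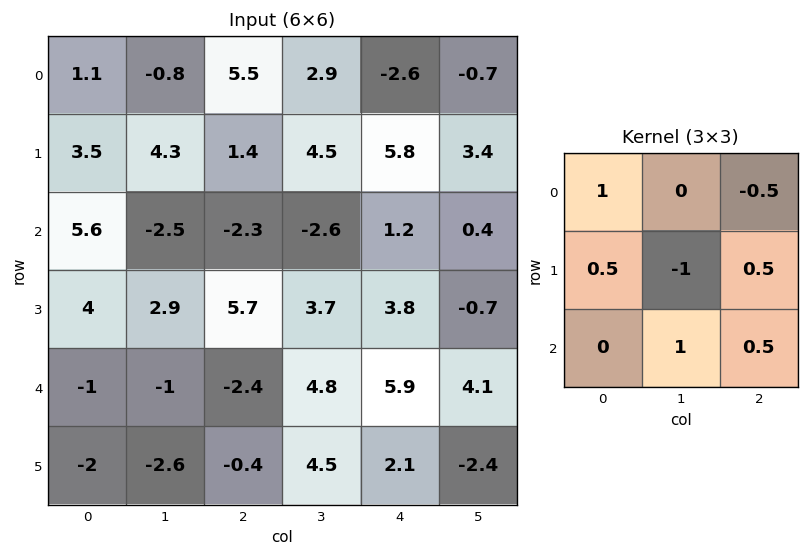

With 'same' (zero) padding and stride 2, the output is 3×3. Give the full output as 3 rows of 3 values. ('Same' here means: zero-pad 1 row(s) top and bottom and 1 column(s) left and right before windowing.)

4.15 -0.8 11.2
-3.55 9.35 3.95
-4.25 7.2 3.5

Output[0,0]: The receptive field on the zero-padded input at this output position is [0 0 0 / 0 1.1 -0.8 / 0 3.5 4.3]. Elementwise product with the kernel and sum: 0·1 + 0·-0.5 + 0·0.5 + 1.1·-1 + -0.8·0.5 + 3.5·1 + 4.3·0.5.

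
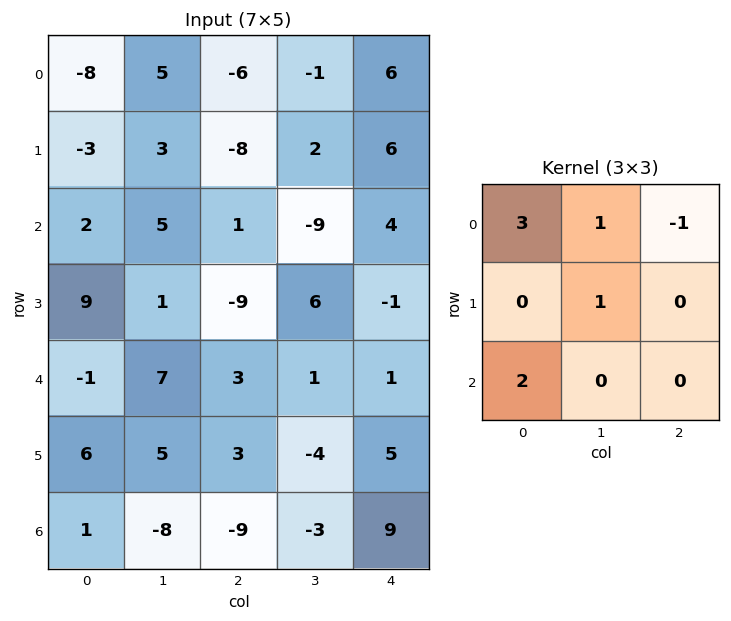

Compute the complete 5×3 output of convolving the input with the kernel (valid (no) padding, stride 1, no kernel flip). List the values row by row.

-6 12 -21
25 2 -55
9 30 2
56 1 -13
8 10 -13

Output[0,0]: The receptive field on the input at this output position is [-8 5 -6 / -3 3 -8 / 2 5 1]. Elementwise product with the kernel and sum: -8·3 + 5·1 + -6·-1 + 3·1 + 2·2.
Output[0,1]: The receptive field on the input at this output position is [5 -6 -1 / 3 -8 2 / 5 1 -9]. Elementwise product with the kernel and sum: 5·3 + -6·1 + -1·-1 + -8·1 + 5·2.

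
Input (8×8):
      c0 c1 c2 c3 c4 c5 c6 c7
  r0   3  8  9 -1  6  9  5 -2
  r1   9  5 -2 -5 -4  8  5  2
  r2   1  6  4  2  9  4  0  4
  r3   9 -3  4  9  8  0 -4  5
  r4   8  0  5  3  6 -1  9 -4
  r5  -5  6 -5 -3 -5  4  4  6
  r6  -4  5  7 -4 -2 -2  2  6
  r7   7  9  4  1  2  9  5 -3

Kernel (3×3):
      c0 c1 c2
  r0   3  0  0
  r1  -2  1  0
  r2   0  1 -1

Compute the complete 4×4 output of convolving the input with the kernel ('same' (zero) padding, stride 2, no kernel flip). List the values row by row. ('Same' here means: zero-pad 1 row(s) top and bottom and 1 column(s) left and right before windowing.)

Output[0,0]: The receptive field on the zero-padded input at this output position is [0 0 0 / 0 3 8 / 0 9 5]. Elementwise product with the kernel and sum: 0·3 + 0·-2 + 3·1 + 9·1 + 5·-1.

7 -4 -4 -10
13 2 -2 7
-3 -6 18 9
-6 18 -10 26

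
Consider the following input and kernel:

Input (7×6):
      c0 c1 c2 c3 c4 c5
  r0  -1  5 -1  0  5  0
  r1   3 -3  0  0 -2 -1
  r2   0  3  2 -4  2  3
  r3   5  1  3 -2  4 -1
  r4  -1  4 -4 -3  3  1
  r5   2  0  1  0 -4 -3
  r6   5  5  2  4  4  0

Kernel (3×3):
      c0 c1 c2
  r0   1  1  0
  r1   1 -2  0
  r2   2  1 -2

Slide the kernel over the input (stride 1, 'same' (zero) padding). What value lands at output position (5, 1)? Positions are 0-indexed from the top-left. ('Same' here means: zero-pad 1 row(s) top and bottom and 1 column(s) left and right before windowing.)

The receptive field on the zero-padded input at this output position is [-1 4 -4 / 2 0 1 / 5 5 2]. Elementwise product with the kernel and sum: -1·1 + 4·1 + 2·1 + 0·-2 + 5·2 + 5·1 + 2·-2.

16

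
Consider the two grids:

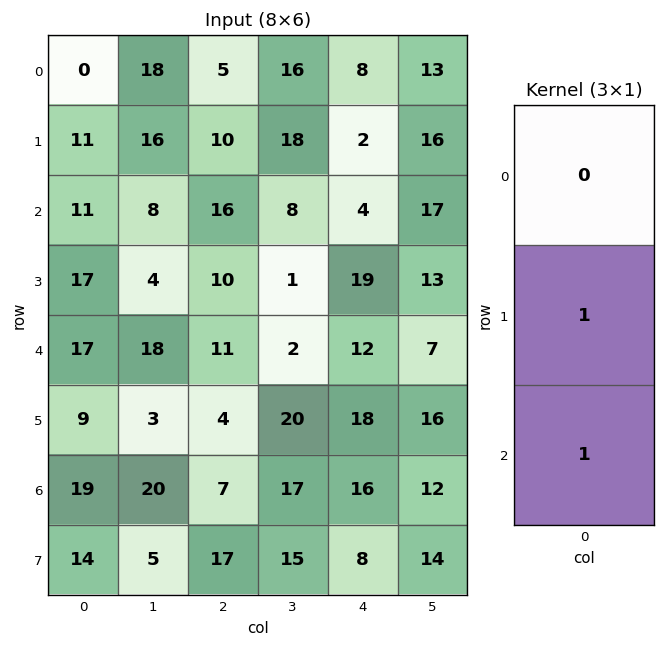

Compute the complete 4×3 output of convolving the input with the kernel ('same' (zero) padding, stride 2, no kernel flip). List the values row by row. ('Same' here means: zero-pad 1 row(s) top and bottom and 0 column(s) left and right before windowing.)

Output[0,0]: The receptive field on the zero-padded input at this output position is [0 / 0 / 11]. Elementwise product with the kernel and sum: 0·1 + 11·1.
Output[0,1]: The receptive field on the zero-padded input at this output position is [0 / 5 / 10]. Elementwise product with the kernel and sum: 5·1 + 10·1.

11 15 10
28 26 23
26 15 30
33 24 24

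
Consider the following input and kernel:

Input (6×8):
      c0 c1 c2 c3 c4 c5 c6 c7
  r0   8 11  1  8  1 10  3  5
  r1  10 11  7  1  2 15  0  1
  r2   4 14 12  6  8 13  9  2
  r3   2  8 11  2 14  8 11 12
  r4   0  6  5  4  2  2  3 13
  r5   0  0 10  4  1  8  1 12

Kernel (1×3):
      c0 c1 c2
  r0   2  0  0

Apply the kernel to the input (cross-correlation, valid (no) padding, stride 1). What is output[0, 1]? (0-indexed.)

The receptive field on the input at this output position is [11 1 8]. Elementwise product with the kernel and sum: 11·2.

22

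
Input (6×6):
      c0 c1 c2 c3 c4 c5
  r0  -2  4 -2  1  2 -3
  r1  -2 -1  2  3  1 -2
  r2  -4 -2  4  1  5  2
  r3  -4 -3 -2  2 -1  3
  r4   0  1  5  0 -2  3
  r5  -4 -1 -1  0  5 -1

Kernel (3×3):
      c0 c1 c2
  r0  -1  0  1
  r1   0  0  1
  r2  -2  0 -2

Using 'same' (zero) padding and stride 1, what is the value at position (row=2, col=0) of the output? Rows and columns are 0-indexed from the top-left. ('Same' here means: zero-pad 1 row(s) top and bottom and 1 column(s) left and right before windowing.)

3

The receptive field on the zero-padded input at this output position is [0 -2 -1 / 0 -4 -2 / 0 -4 -3]. Elementwise product with the kernel and sum: 0·-1 + -1·1 + -2·1 + 0·-2 + -3·-2.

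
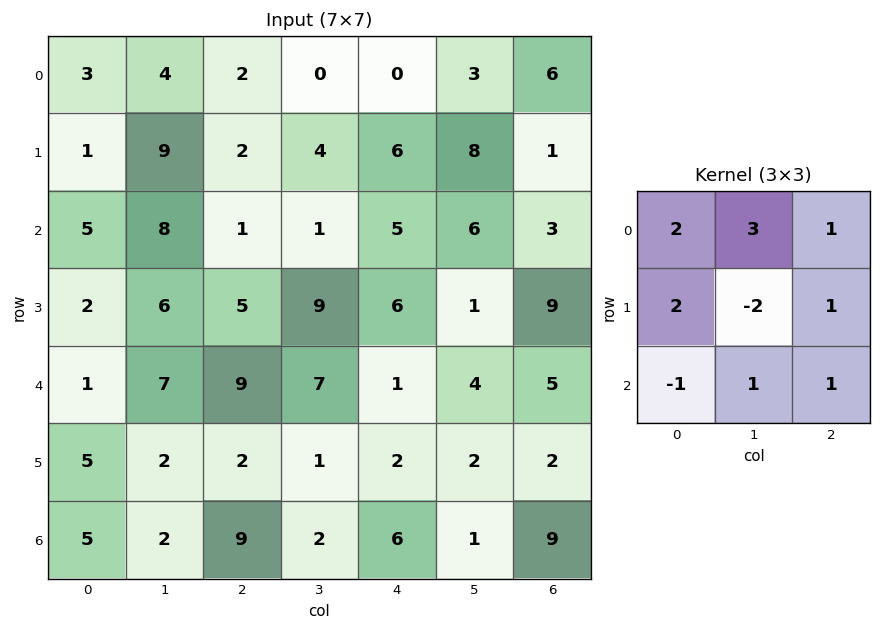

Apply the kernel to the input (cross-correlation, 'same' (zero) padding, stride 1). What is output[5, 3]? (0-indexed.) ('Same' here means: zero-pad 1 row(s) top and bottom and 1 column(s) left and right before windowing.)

43

The receptive field on the zero-padded input at this output position is [9 7 1 / 2 1 2 / 9 2 6]. Elementwise product with the kernel and sum: 9·2 + 7·3 + 1·1 + 2·2 + 1·-2 + 2·1 + 9·-1 + 2·1 + 6·1.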